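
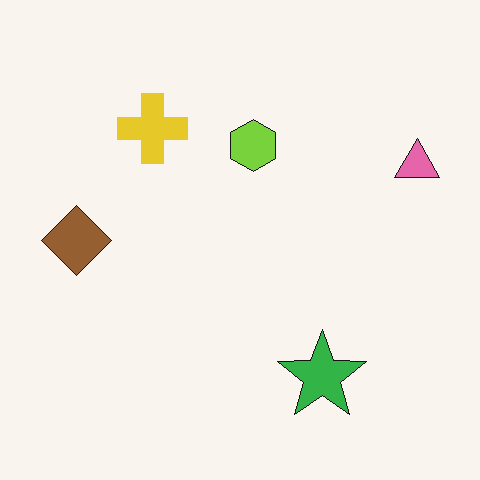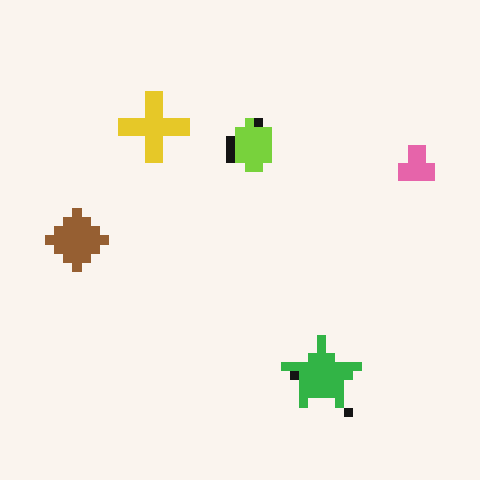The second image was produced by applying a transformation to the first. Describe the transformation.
This is the original image heavily pixelated into large blocks.

Shapes are reduced to large square blocks; fine edges and outlines are lost — a downscale-then-upscale (mosaic) effect.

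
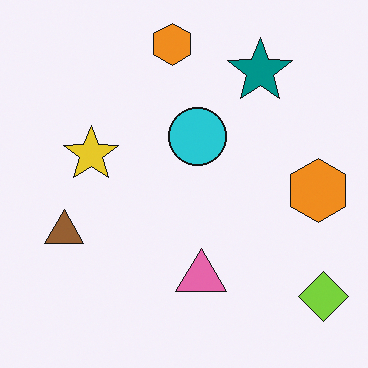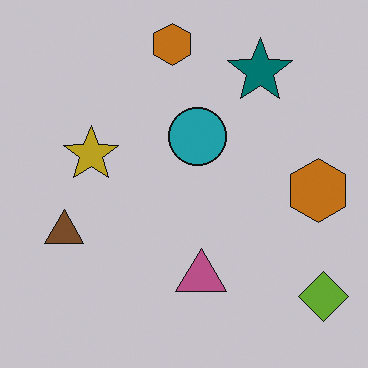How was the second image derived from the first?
The second image is the first slightly darkened.

Every pixel — background and shapes alike — is uniformly darkened.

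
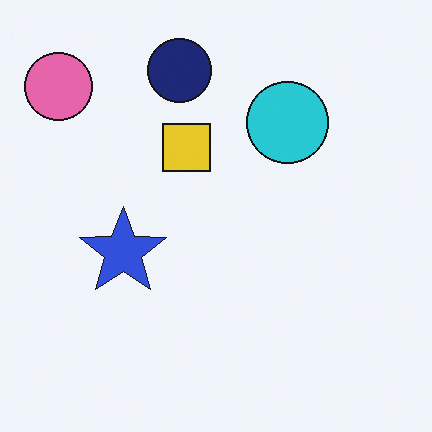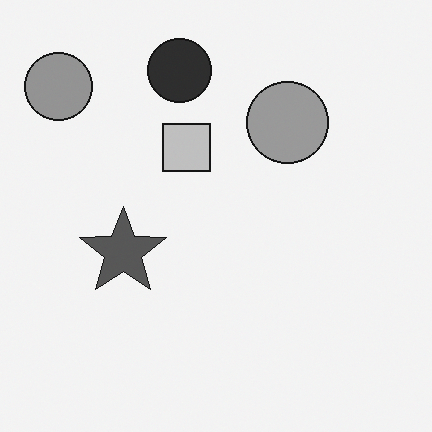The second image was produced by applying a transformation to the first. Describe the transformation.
The second image is the first converted to grayscale.

All color is removed — every shape is now a shade of grey.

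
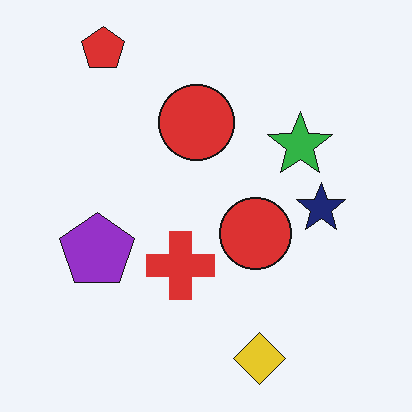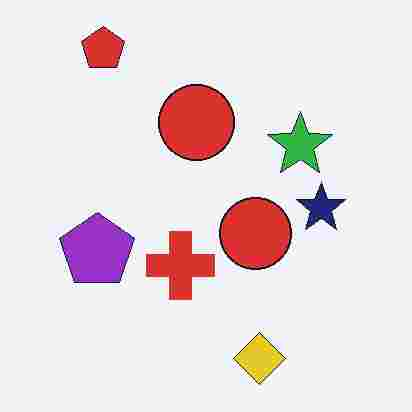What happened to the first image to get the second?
The image was heavily JPEG-compressed with obvious blocking artifacts.

Blocky 8×8 compression artifacts appear around shape edges and the flat background shows ringing — characteristic JPEG degradation.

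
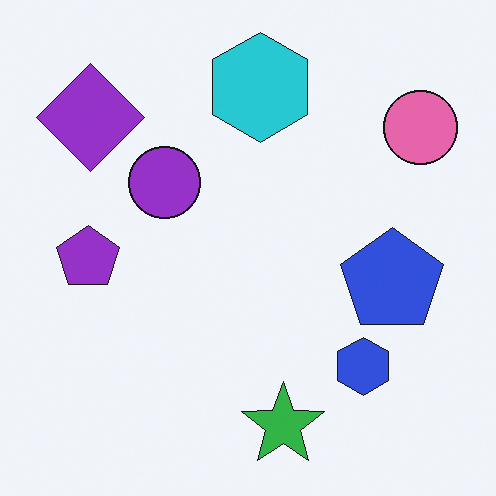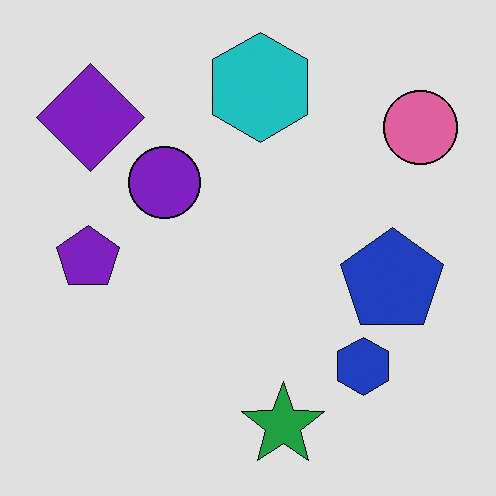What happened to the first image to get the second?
It was moderately posterized.

Each flat color has snapped to a coarser quantized level — most visibly, the near-white background has dropped to a flat grey.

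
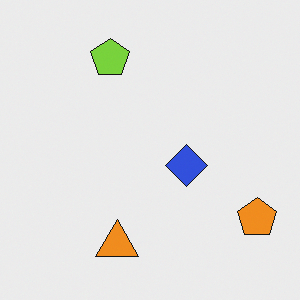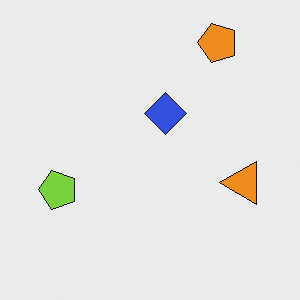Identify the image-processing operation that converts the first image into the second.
The transformation is: rotated 90° counter-clockwise.

The orange pentagon sits in the bottom-right of the first image and the top-right of the second — consistent with a whole-image 90° counter-clockwise rotation.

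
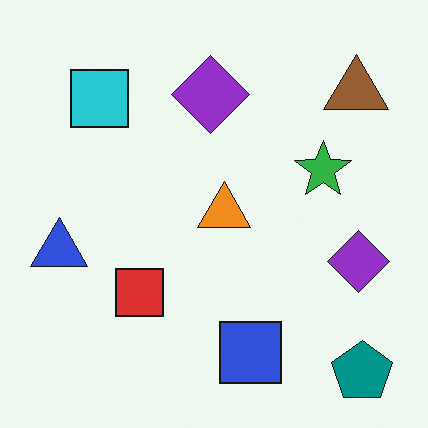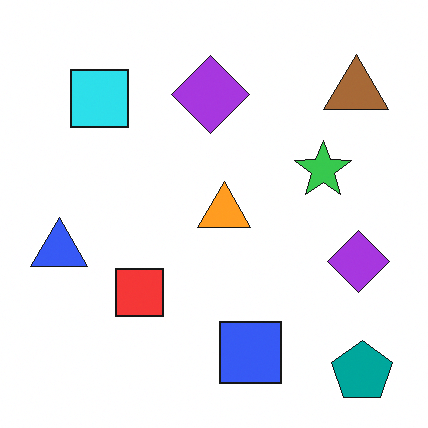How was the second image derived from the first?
Brightened a little.

Every pixel — background and shapes alike — is uniformly brightened.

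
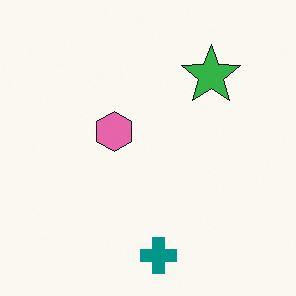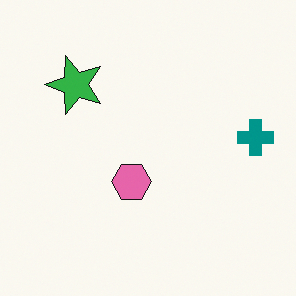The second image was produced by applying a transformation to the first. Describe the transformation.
Rotated 90° counter-clockwise.

The teal cross sits in the bottom of the first image and the right of the second — consistent with a whole-image 90° counter-clockwise rotation.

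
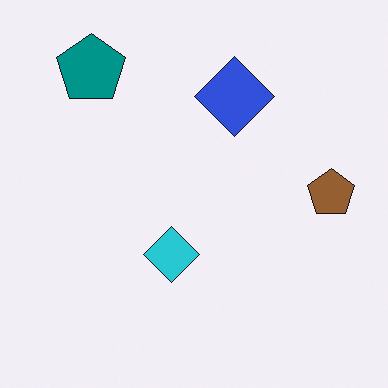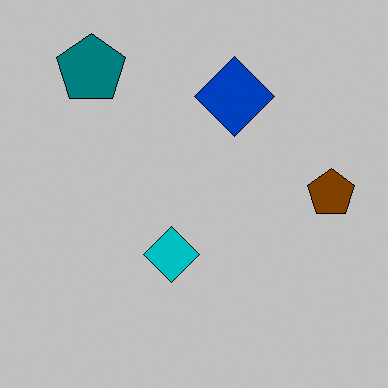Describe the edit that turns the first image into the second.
It was aggressively posterized.

Each flat color has snapped to a coarser quantized level — most visibly, the near-white background has dropped to a flat grey.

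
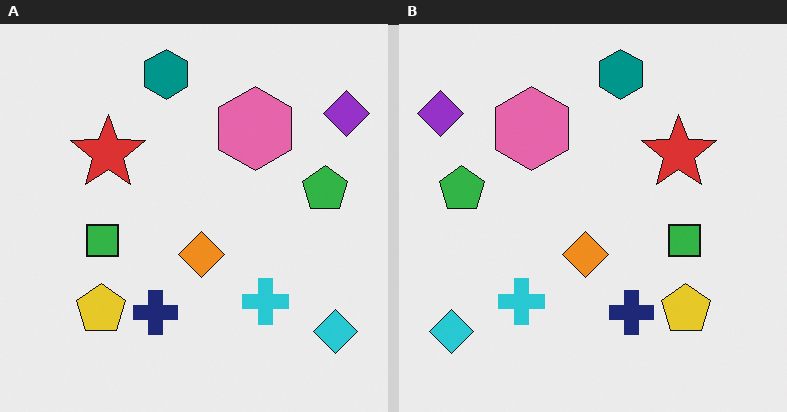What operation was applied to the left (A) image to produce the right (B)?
The right (B) image is the left (A) flipped horizontally (left ↔ right).

The purple diamond is in the top-right of the left (A) image and the top-left of the right (B) — shapes on opposite sides of the vertical midline have swapped in a mirror flip.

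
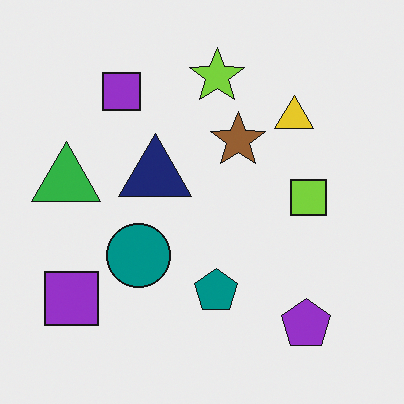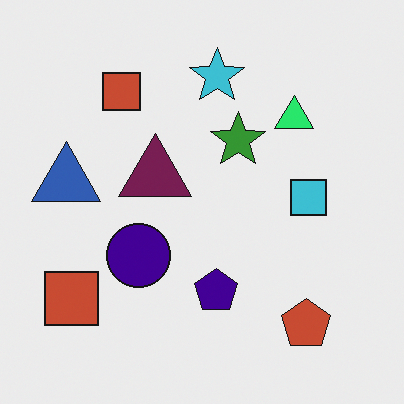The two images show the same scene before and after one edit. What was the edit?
This is the original image hue-shifted through roughly a third of the color wheel.

Every shape's color has rotated by the same amount around the hue wheel — a uniform hue shift.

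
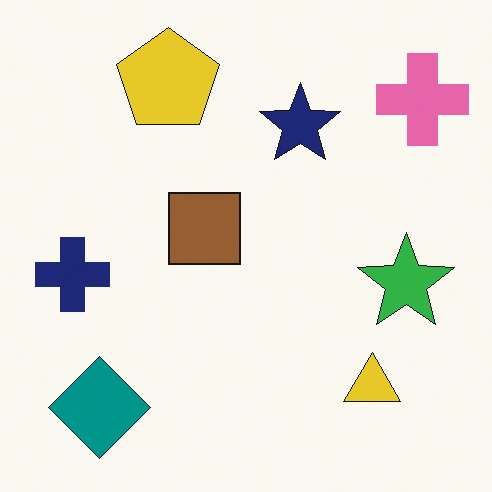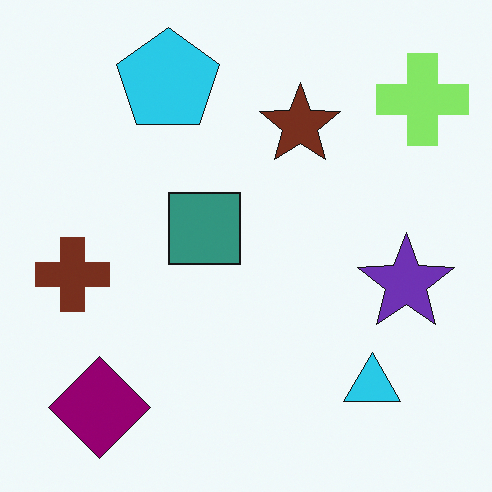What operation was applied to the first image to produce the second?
It was hue-shifted noticeably.

Every shape's color has rotated by the same amount around the hue wheel — a uniform hue shift.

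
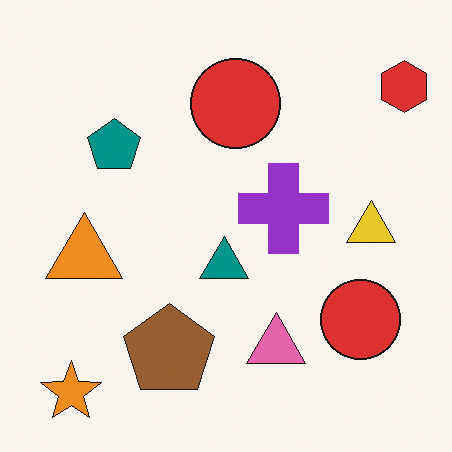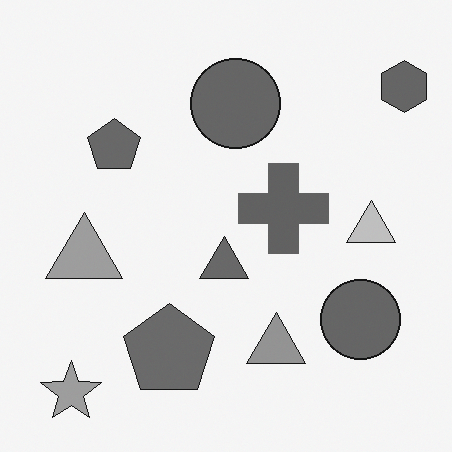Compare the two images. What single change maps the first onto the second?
The second image is the first converted to grayscale.

All color is removed — every shape is now a shade of grey.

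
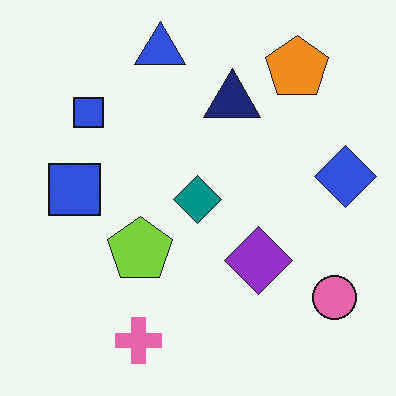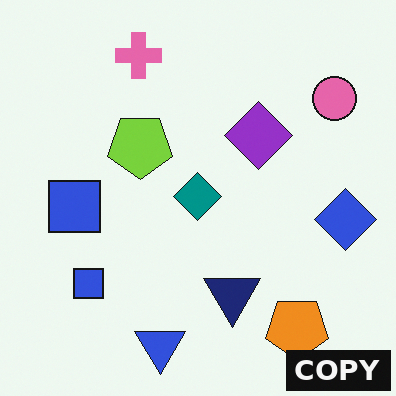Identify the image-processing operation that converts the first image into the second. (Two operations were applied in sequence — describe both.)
The transformation is: flipped vertically (top ↔ bottom), then watermarked with the text "COPY" in the lower-right corner.

The blue triangle is in the top of the first image and the bottom of the second — shapes on opposite sides of the horizontal midline have swapped in a mirror flip. A dark label reading "COPY" appears in the lower-right corner.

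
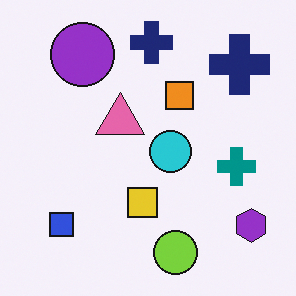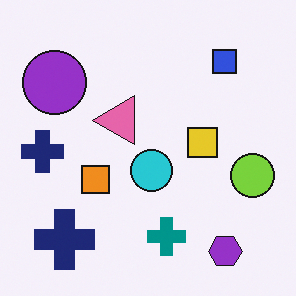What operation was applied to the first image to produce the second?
It was transposed (reflected across the top-left ↔ bottom-right diagonal).

Shapes have swapped their row and column positions — what was in the top-right is now in the bottom-left — a diagonal reflection.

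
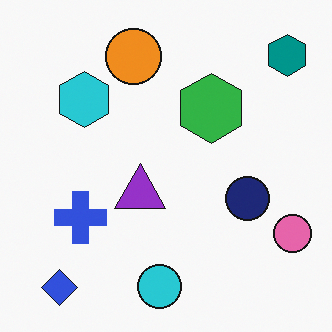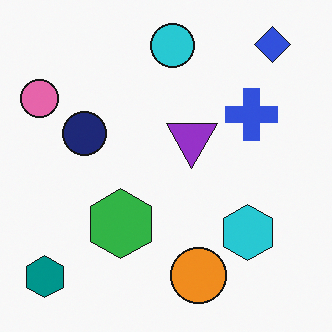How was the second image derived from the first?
The second image is the first rotated 180°.

The teal hexagon sits in the top-right of the first image and the bottom-left of the second — consistent with a whole-image 180° rotation.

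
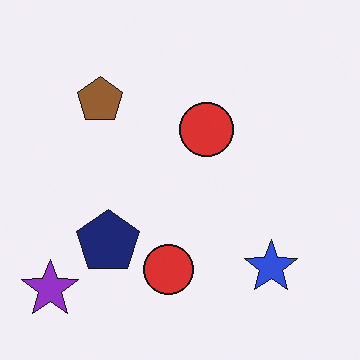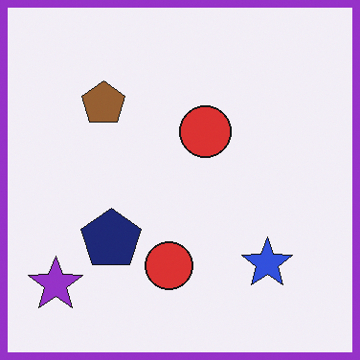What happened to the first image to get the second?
The second image is the first framed with a purple border.

A solid purple frame runs around the edge of the second image, with the content slightly shrunk inside it.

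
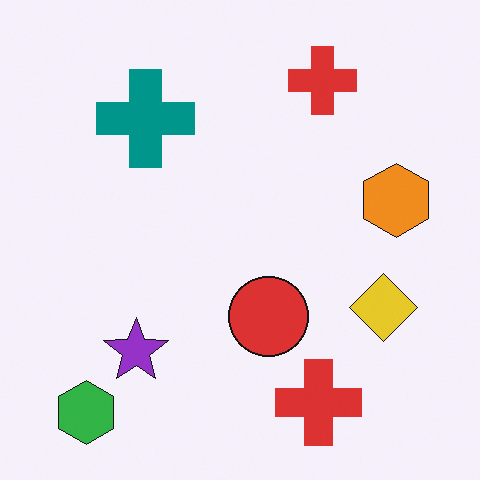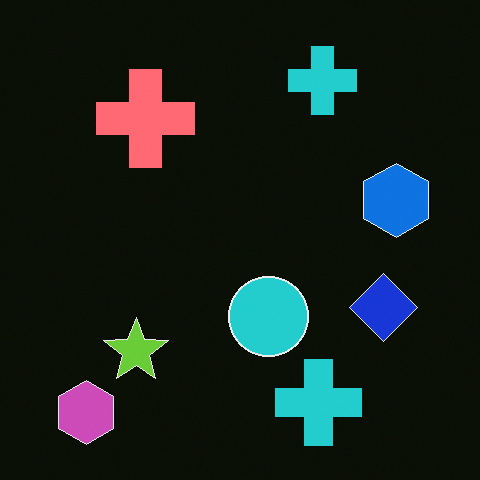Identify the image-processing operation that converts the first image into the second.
This is the original image color-inverted (negative).

The light background has become dark and every shape's color is its complement — a photographic negative.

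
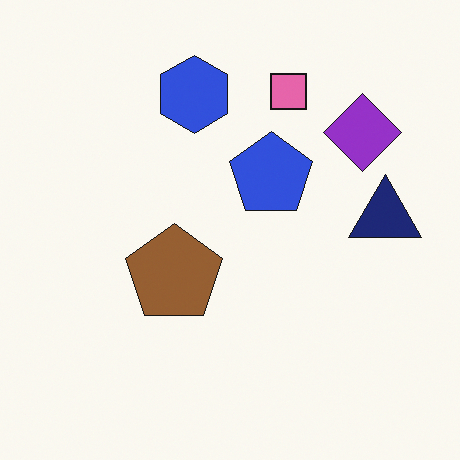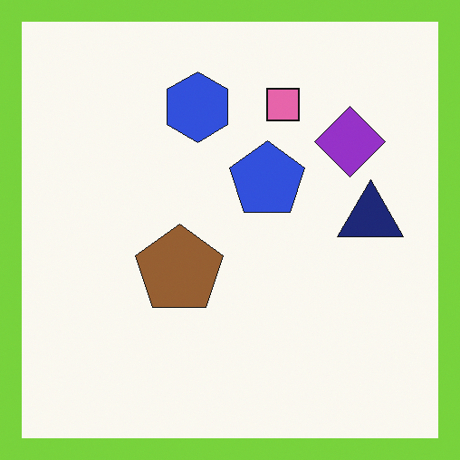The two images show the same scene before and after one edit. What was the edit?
This is the original image framed with a lime border.

A solid lime frame runs around the edge of the second image, with the content slightly shrunk inside it.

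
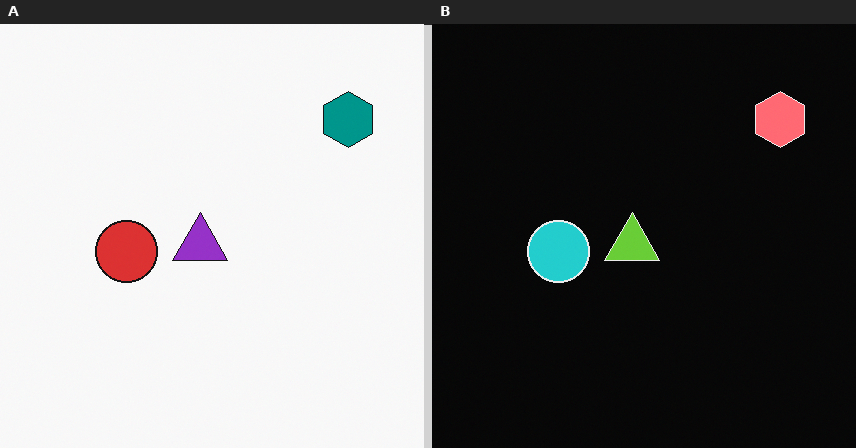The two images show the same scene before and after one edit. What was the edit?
This is the original image color-inverted (negative).

The light background has become dark and every shape's color is its complement — a photographic negative.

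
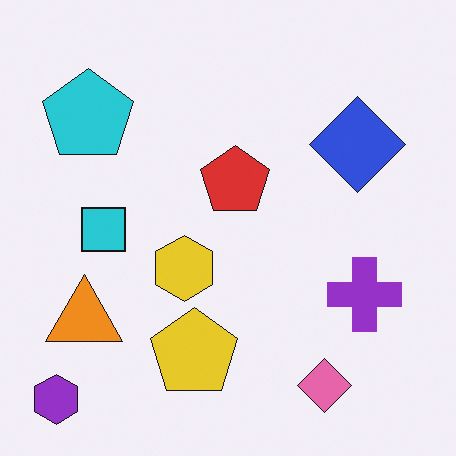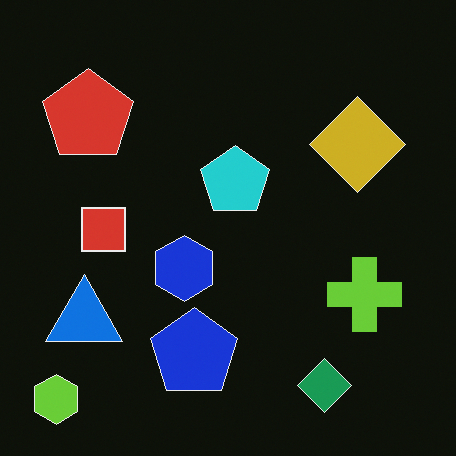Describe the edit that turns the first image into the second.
The transformation is: color-inverted (negative).

The light background has become dark and every shape's color is its complement — a photographic negative.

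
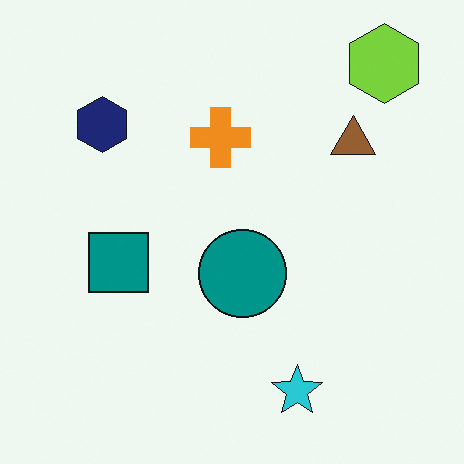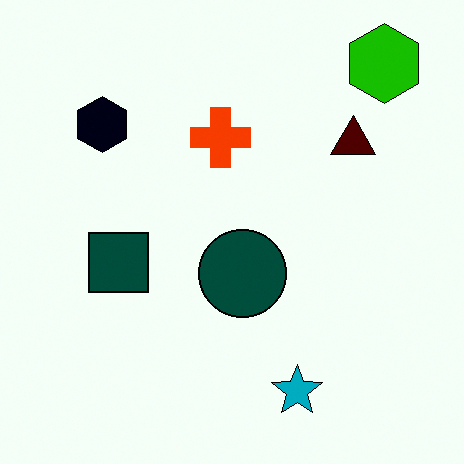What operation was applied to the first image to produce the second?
The image was boosted in contrast.

Tones are pushed away from mid-grey across the whole image — a global contrast change.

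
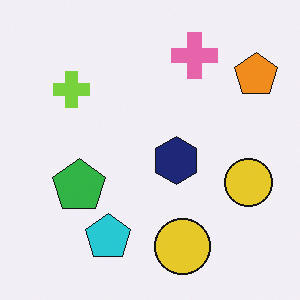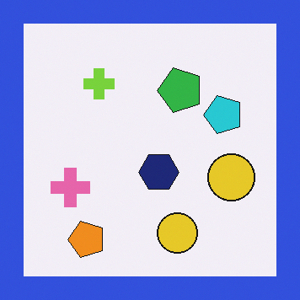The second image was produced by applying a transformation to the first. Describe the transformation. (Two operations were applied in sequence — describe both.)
Transposed (reflected across the top-left ↔ bottom-right diagonal), then framed with a blue border.

Shapes have swapped their row and column positions — what was in the top-right is now in the bottom-left — a diagonal reflection. A solid blue frame runs around the edge of the second image, with the content slightly shrunk inside it.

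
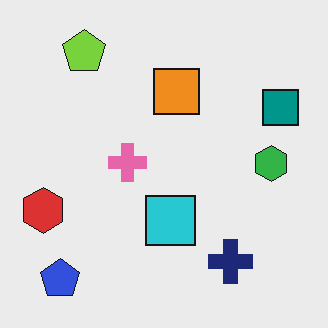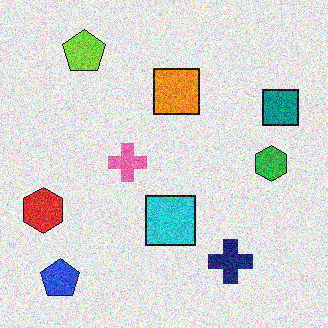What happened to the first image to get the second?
It was degraded with strong gaussian noise.

Random speckle covers the whole image, including the flat background.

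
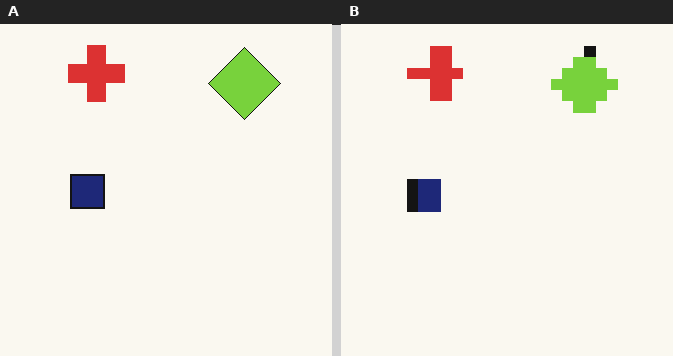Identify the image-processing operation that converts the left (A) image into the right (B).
Coarsely pixelated.

Shapes are reduced to large square blocks; fine edges and outlines are lost — a downscale-then-upscale (mosaic) effect.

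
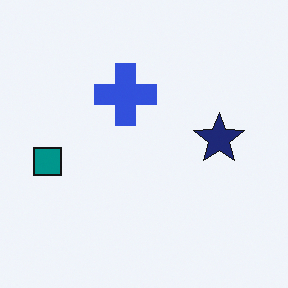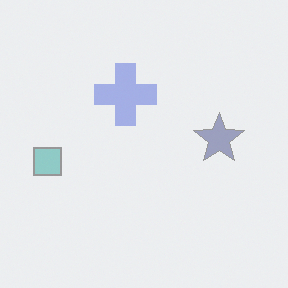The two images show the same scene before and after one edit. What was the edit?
The image was given much lower contrast.

Tones are pushed toward mid-grey across the whole image — a global contrast change.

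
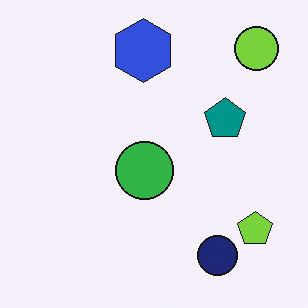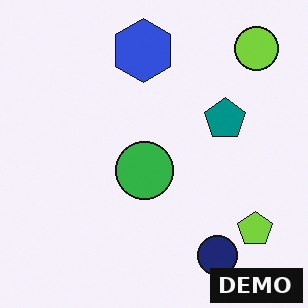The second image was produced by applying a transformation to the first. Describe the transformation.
It was watermarked with the text "DEMO" in the lower-right corner.

A dark label reading "DEMO" appears in the lower-right corner.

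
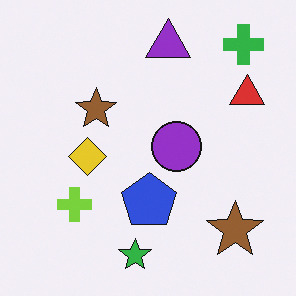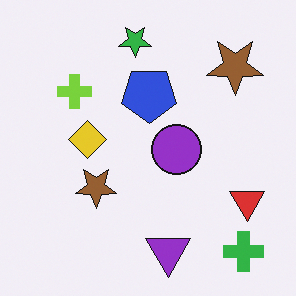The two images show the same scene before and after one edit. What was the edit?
This is the original image flipped vertically (top ↔ bottom).

The green star is in the bottom of the first image and the top of the second — shapes on opposite sides of the horizontal midline have swapped in a mirror flip.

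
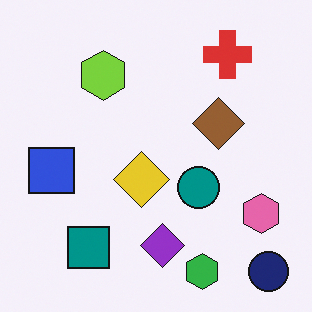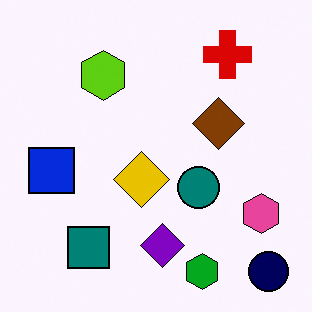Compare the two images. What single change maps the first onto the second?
Given slightly increased contrast.

Tones are pushed away from mid-grey across the whole image — a global contrast change.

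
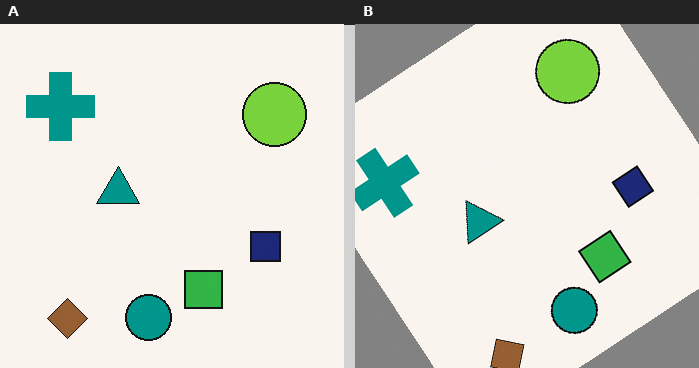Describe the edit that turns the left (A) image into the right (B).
Rotated counter-clockwise by a large amount — several tens of degrees.

Every shape is tilted by the same angle and the image corners show triangular fill wedges — a whole-image rotation by a non-right angle.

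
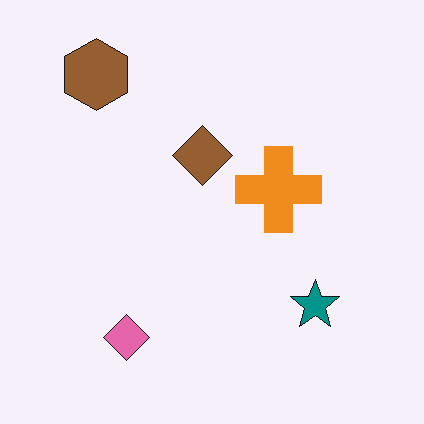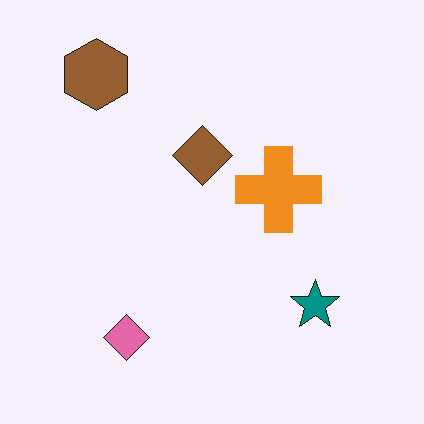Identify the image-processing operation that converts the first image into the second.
The transformation is: JPEG-compressed with visible artifacts.

Blocky 8×8 compression artifacts appear around shape edges and the flat background shows ringing — characteristic JPEG degradation.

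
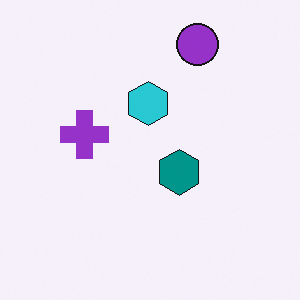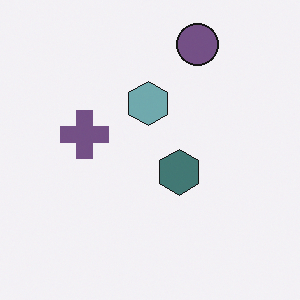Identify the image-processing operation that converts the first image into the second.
The second image is the first made much more muted (saturation change).

All colors are more muted and greyish — a global saturation change.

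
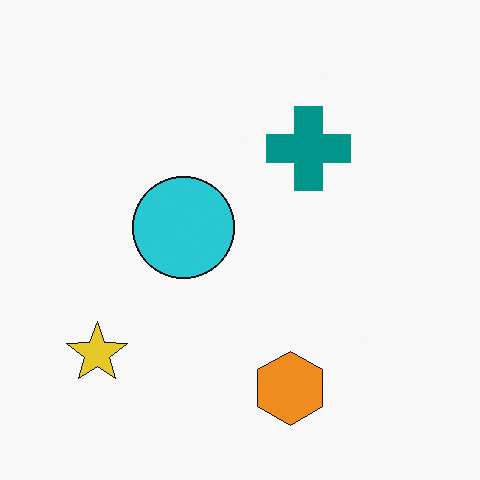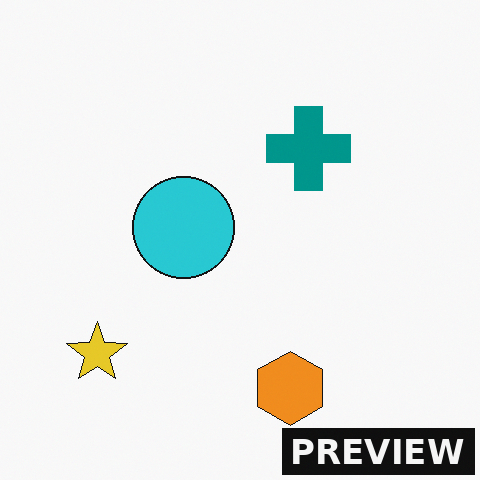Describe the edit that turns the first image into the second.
Watermarked with the text "PREVIEW" in the lower-right corner.

A dark label reading "PREVIEW" appears in the lower-right corner.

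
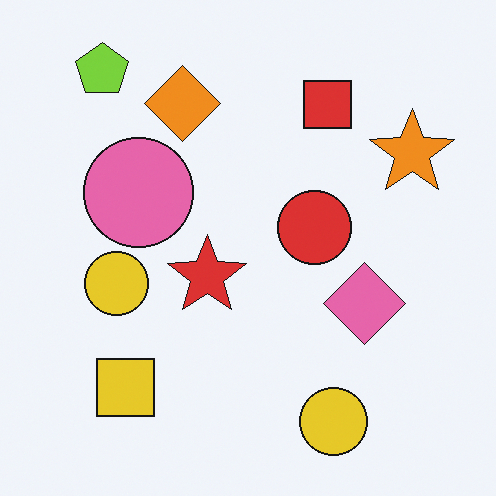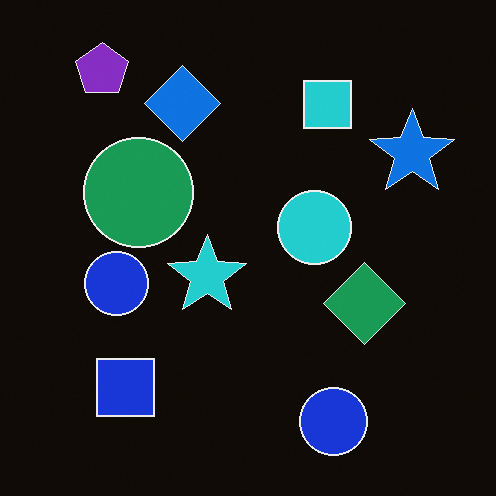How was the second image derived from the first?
It was color-inverted (negative).

The light background has become dark and every shape's color is its complement — a photographic negative.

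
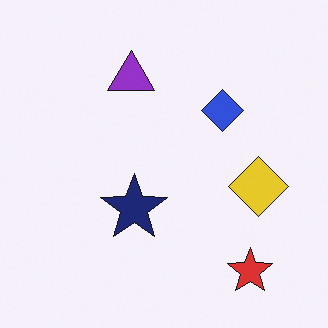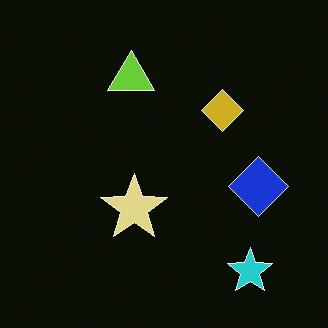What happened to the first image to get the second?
Color-inverted (negative).

The light background has become dark and every shape's color is its complement — a photographic negative.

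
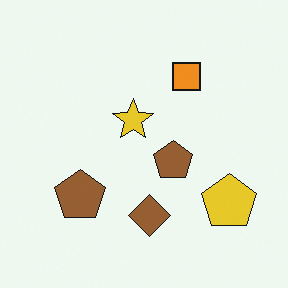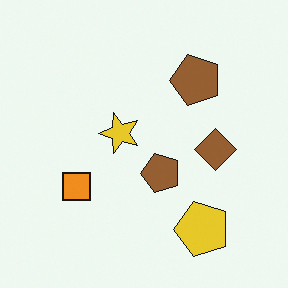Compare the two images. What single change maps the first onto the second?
The transformation is: transposed (reflected across the top-left ↔ bottom-right diagonal).

Shapes have swapped their row and column positions — what was in the top-right is now in the bottom-left — a diagonal reflection.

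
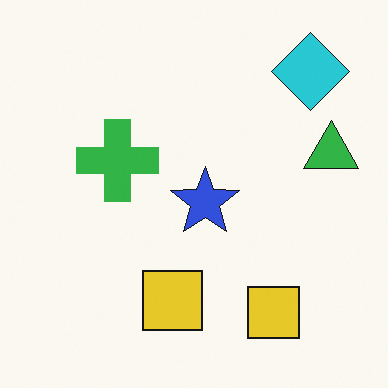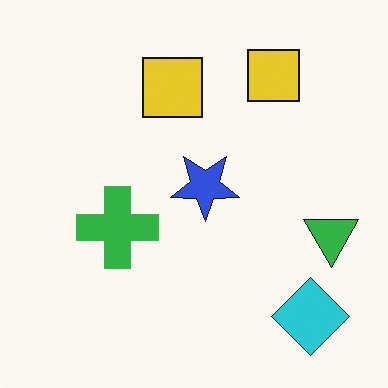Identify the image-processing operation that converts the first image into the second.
It was flipped vertically (top ↔ bottom).

The cyan diamond is in the top-right of the first image and the bottom-right of the second — shapes on opposite sides of the horizontal midline have swapped in a mirror flip.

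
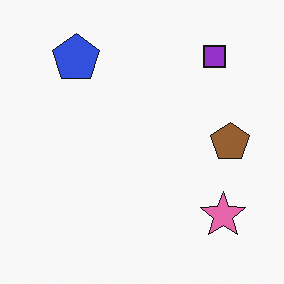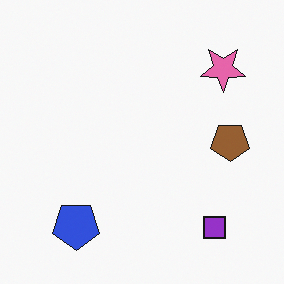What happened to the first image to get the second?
Flipped vertically (top ↔ bottom).

The purple square is in the top-right of the first image and the bottom-right of the second — shapes on opposite sides of the horizontal midline have swapped in a mirror flip.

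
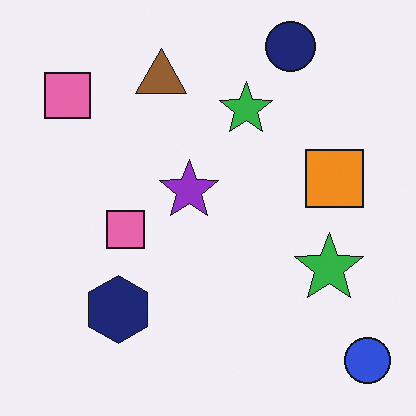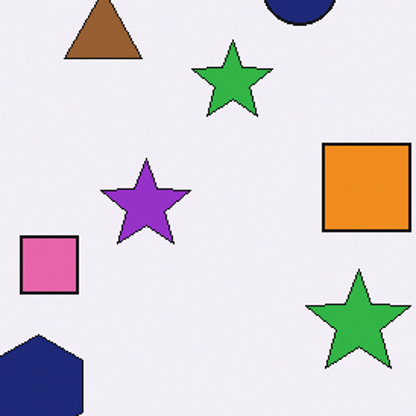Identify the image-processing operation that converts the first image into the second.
The transformation is: cropped slightly and scaled back up.

The visible shapes are larger and the field of view is narrower; shapes near the original edges may be partly or wholly outside the frame — a crop-and-rescale.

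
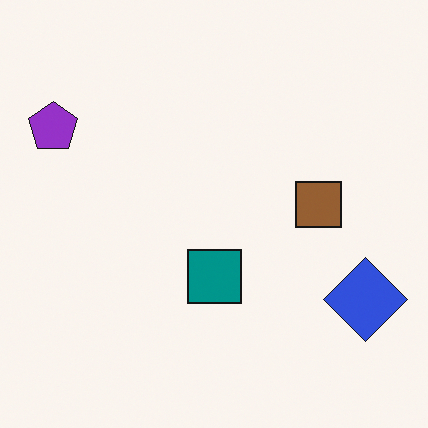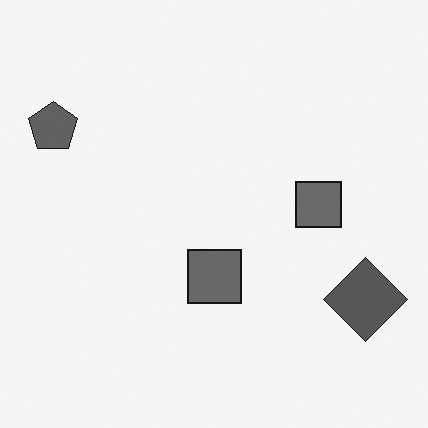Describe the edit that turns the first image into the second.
This is the original image converted to grayscale.

All color is removed — every shape is now a shade of grey.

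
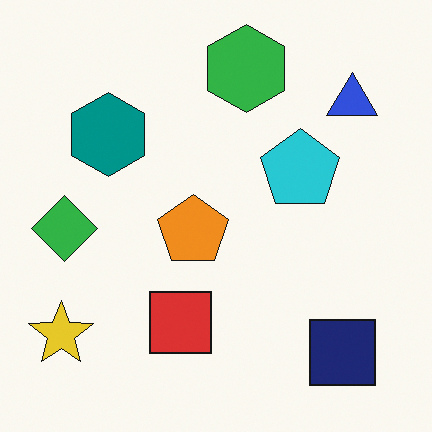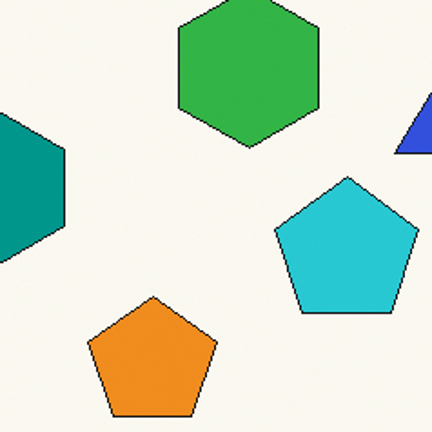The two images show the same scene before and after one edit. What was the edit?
The transformation is: cropped to a noticeably smaller region and rescaled.

The visible shapes are larger and the field of view is narrower; shapes near the original edges may be partly or wholly outside the frame — a crop-and-rescale.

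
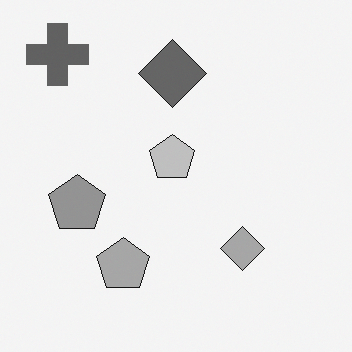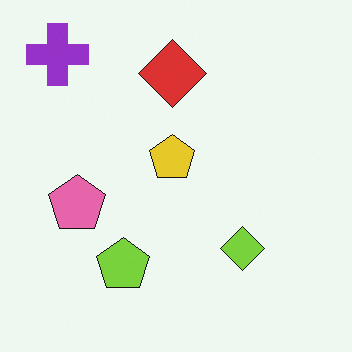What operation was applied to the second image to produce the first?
The transformation is: converted to grayscale.

All color is removed — every shape is now a shade of grey.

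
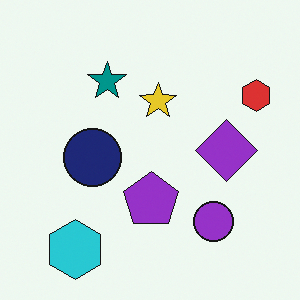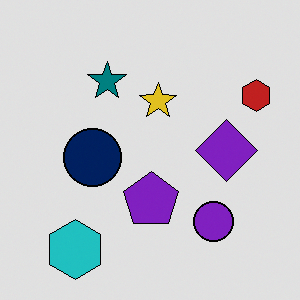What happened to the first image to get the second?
The second image is the first moderately posterized.

Each flat color has snapped to a coarser quantized level — most visibly, the near-white background has dropped to a flat grey.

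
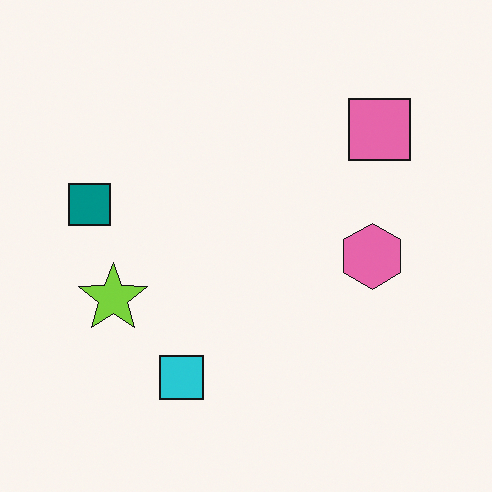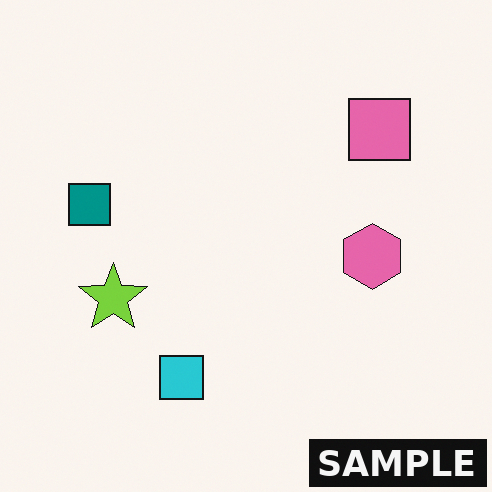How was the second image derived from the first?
The second image is the first watermarked with the text "SAMPLE" in the lower-right corner.

A dark label reading "SAMPLE" appears in the lower-right corner.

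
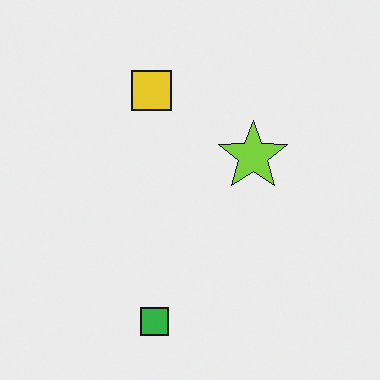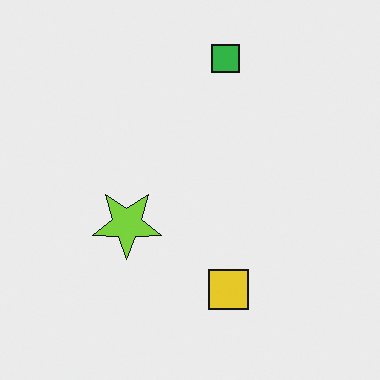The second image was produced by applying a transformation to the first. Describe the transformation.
The transformation is: rotated 180°.

The green square sits in the bottom of the first image and the top of the second — consistent with a whole-image 180° rotation.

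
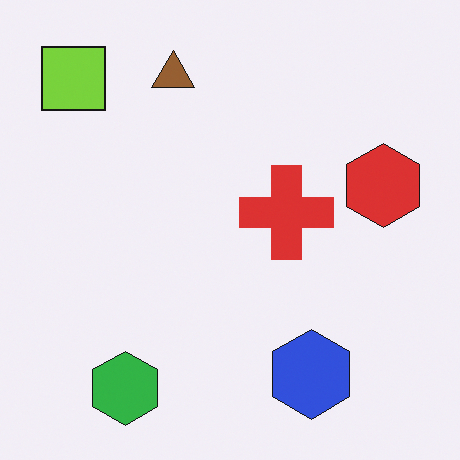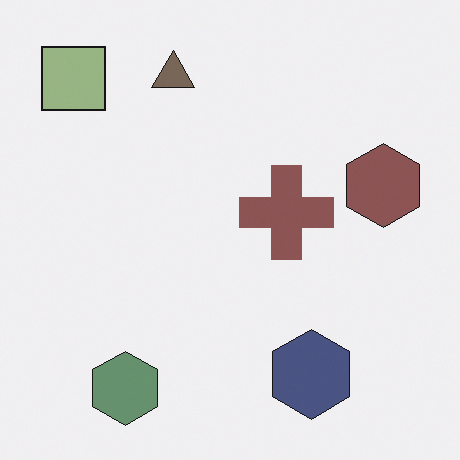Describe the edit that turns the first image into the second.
The transformation is: heavily desaturated.

All colors are more muted and greyish — a global saturation change.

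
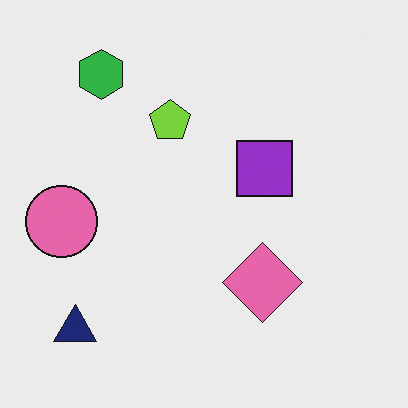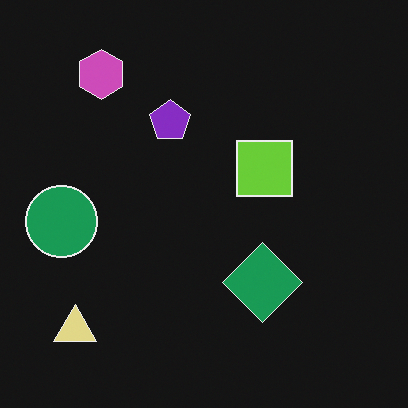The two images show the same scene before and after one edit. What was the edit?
This is the original image color-inverted (negative).

The light background has become dark and every shape's color is its complement — a photographic negative.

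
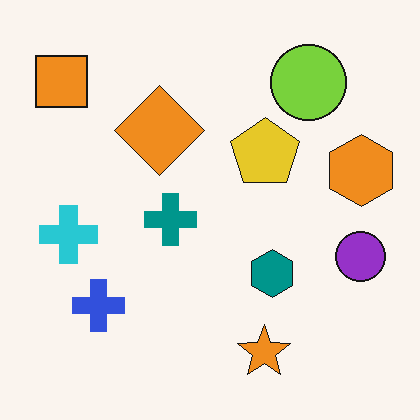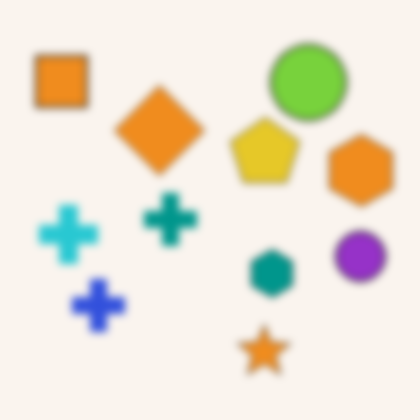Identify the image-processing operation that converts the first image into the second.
The transformation is: noticeably gaussian-blurred.

Shape edges and outlines are uniformly softened across the whole image.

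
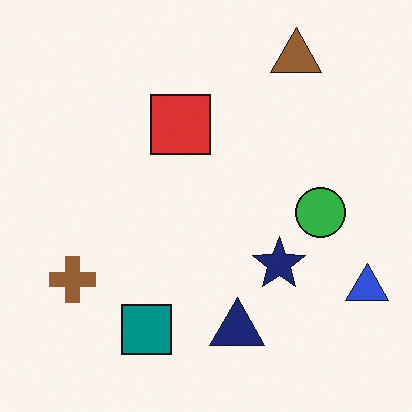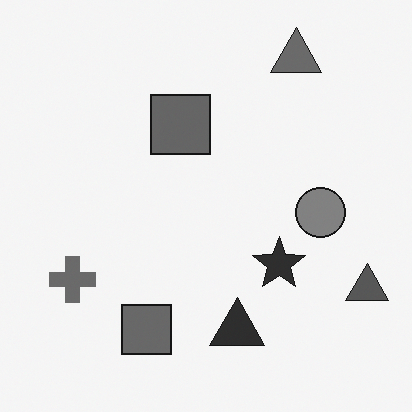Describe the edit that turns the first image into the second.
This is the original image converted to grayscale.

All color is removed — every shape is now a shade of grey.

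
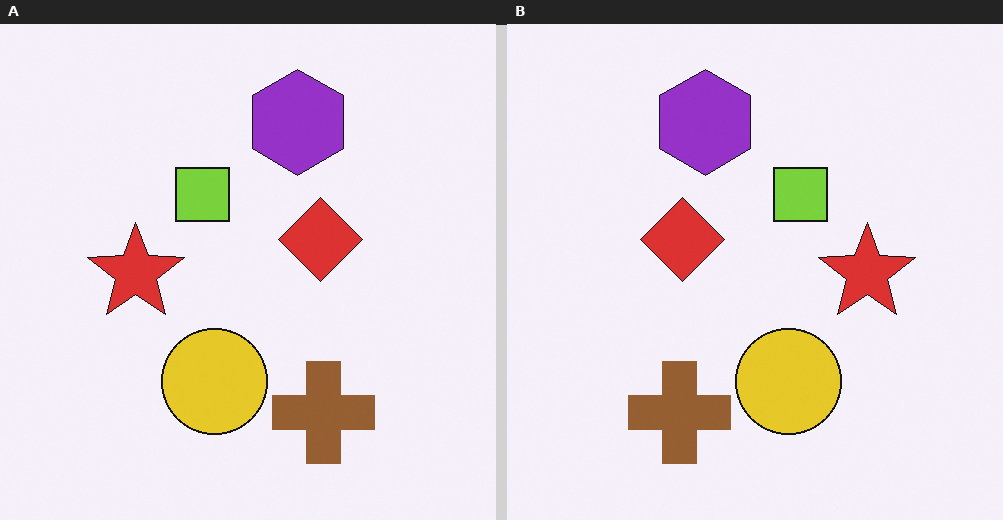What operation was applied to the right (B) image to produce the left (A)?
Flipped horizontally (left ↔ right).

The red star is in the right of the right (B) image and the left of the left (A) — shapes on opposite sides of the vertical midline have swapped in a mirror flip.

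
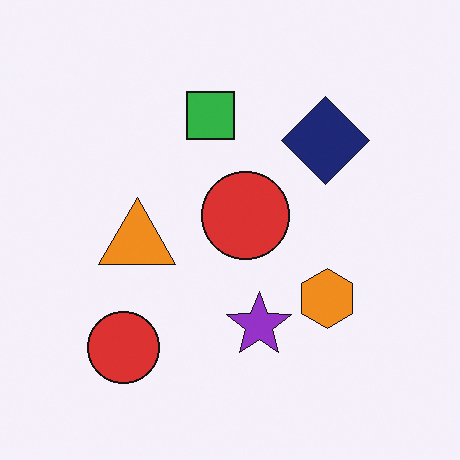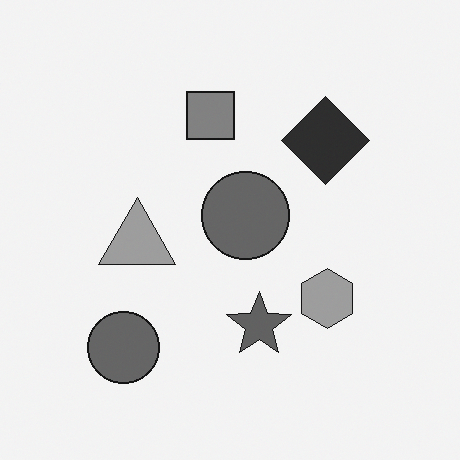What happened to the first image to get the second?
It was converted to grayscale.

All color is removed — every shape is now a shade of grey.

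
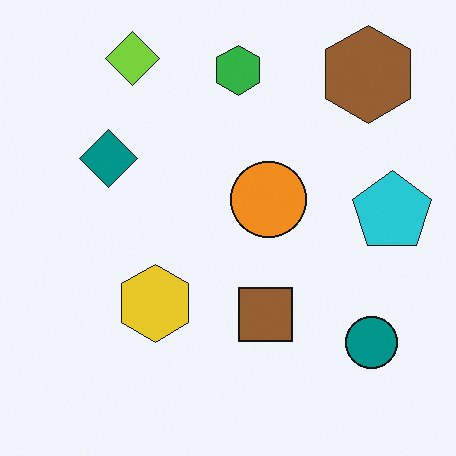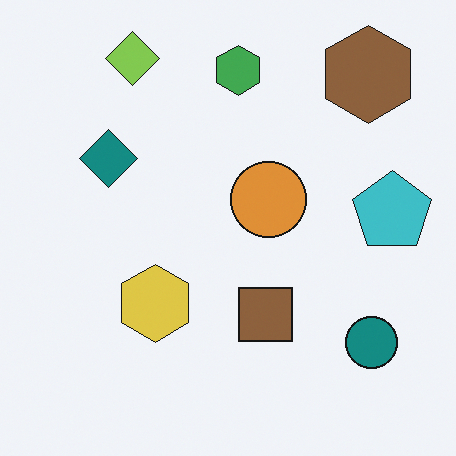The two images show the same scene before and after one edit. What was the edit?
It was slightly desaturated.

All colors are more muted and greyish — a global saturation change.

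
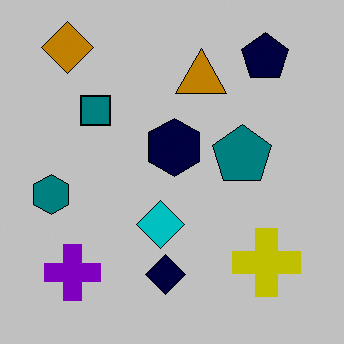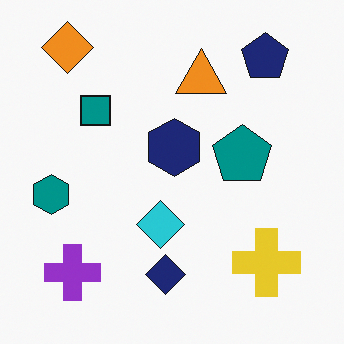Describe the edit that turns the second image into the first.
The transformation is: heavily posterized to just a handful of flat colors.

Each flat color has snapped to a coarser quantized level — most visibly, the near-white background has dropped to a flat grey.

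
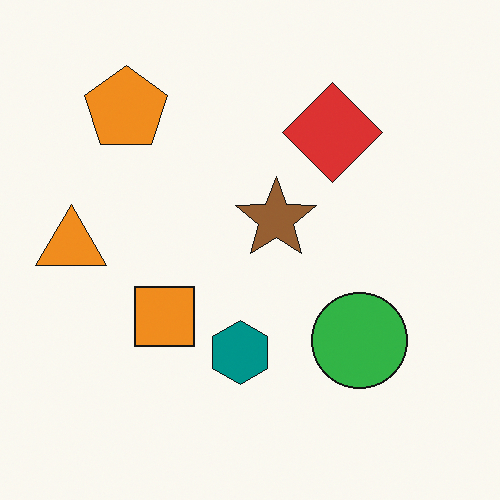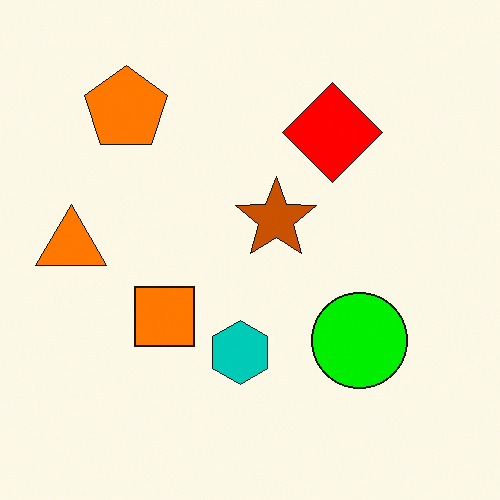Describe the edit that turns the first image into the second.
Made much more vivid (saturation change).

All colors are more vivid — a global saturation change.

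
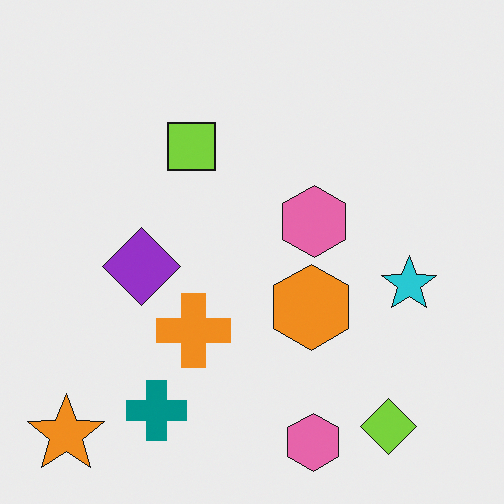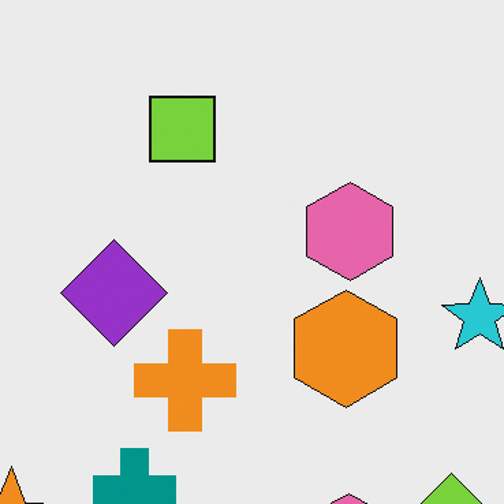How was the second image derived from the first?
This is the original image cropped slightly and scaled back up.

The visible shapes are larger and the field of view is narrower; shapes near the original edges may be partly or wholly outside the frame — a crop-and-rescale.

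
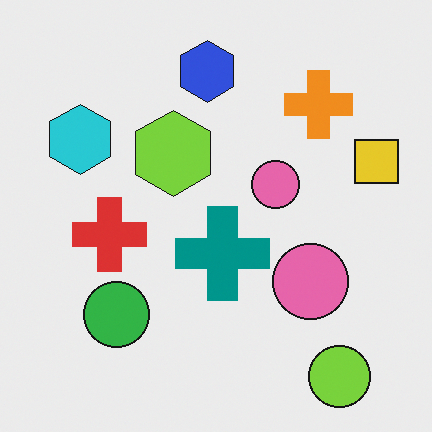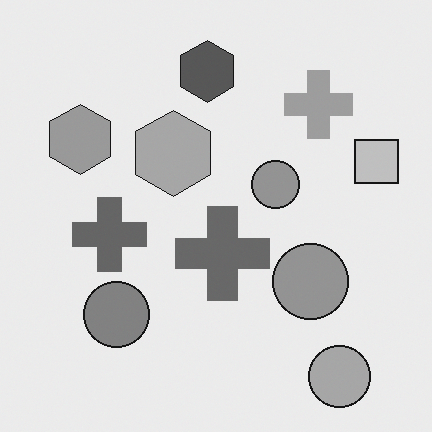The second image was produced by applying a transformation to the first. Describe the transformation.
The transformation is: converted to grayscale.

All color is removed — every shape is now a shade of grey.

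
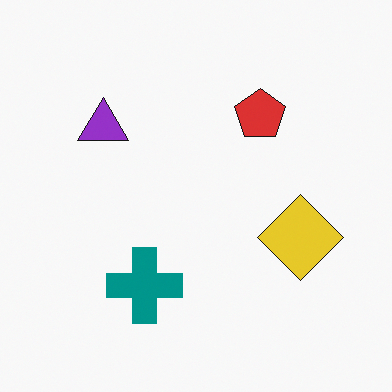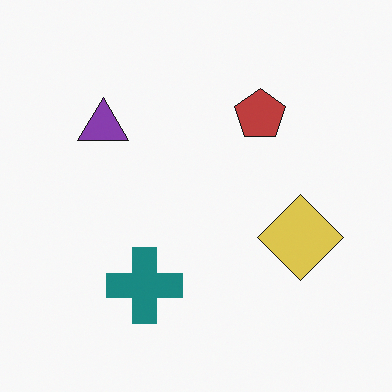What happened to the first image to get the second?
The image was slightly desaturated.

All colors are more muted and greyish — a global saturation change.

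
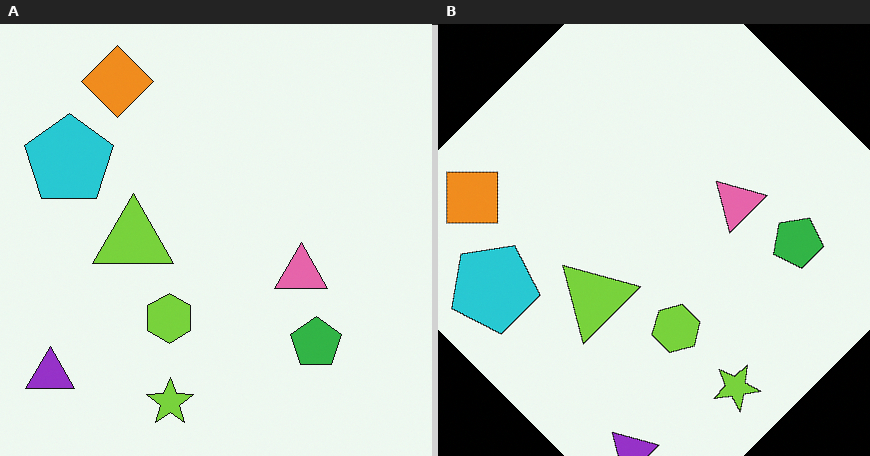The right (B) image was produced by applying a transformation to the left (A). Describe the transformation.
This is the original image rotated counter-clockwise by a large amount — several tens of degrees.

Every shape is tilted by the same angle and the image corners show triangular fill wedges — a whole-image rotation by a non-right angle.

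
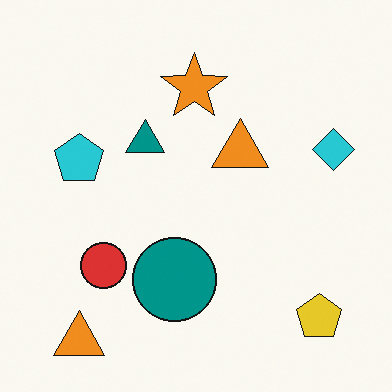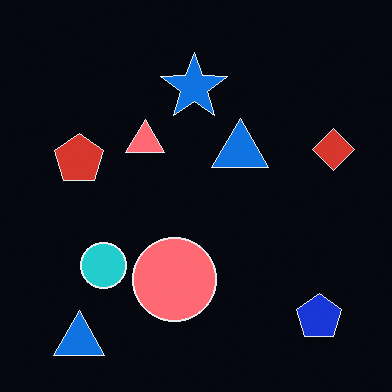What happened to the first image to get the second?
Color-inverted (negative).

The light background has become dark and every shape's color is its complement — a photographic negative.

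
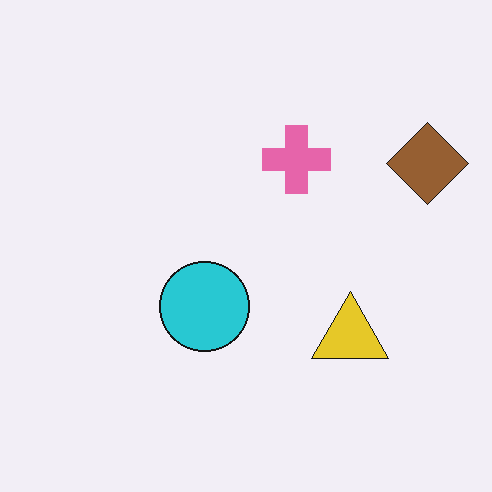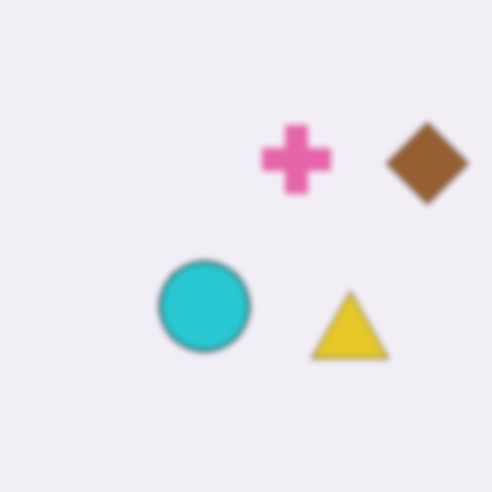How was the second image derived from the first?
This is the original image noticeably gaussian-blurred.

Shape edges and outlines are uniformly softened across the whole image.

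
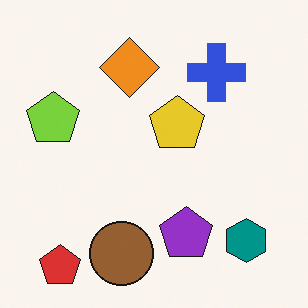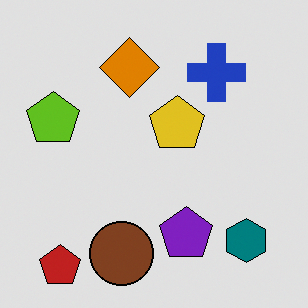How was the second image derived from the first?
Moderately posterized.

Each flat color has snapped to a coarser quantized level — most visibly, the near-white background has dropped to a flat grey.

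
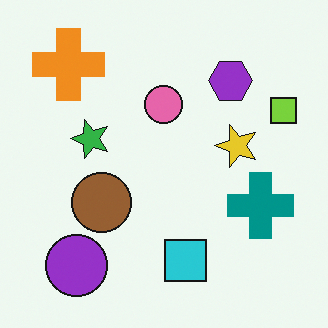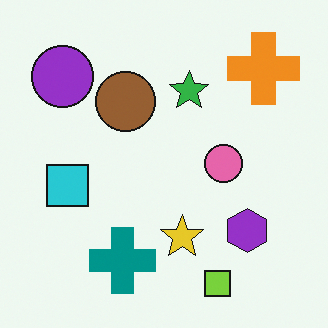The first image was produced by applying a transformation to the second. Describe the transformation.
This is the original image rotated 90° counter-clockwise.

The orange cross sits in the top-right of the second image and the top-left of the first — consistent with a whole-image 90° counter-clockwise rotation.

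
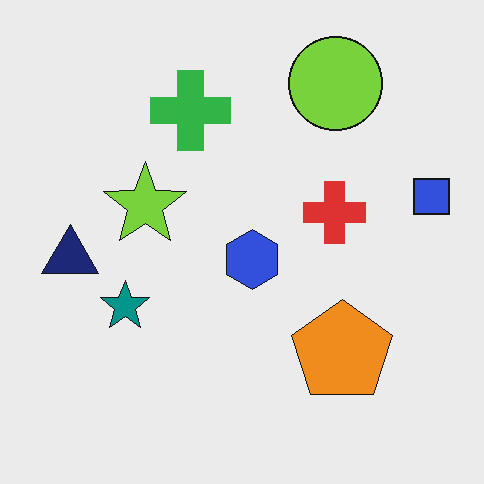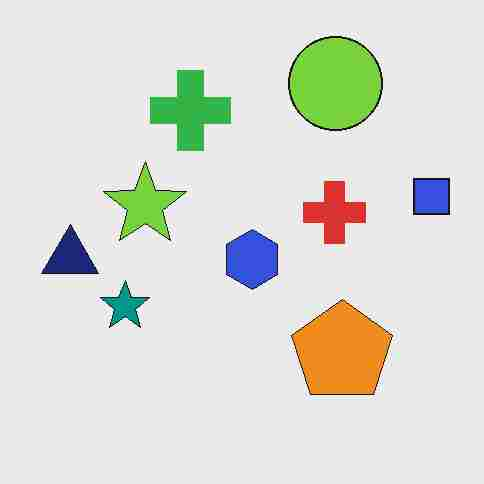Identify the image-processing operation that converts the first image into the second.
The image was degraded with heavy JPEG compression.

Blocky 8×8 compression artifacts appear around shape edges and the flat background shows ringing — characteristic JPEG degradation.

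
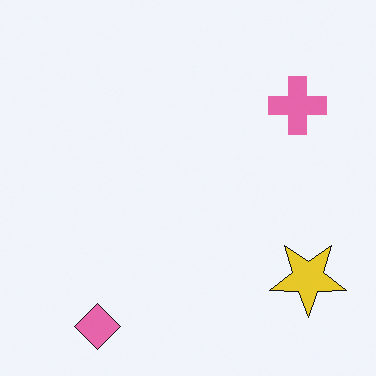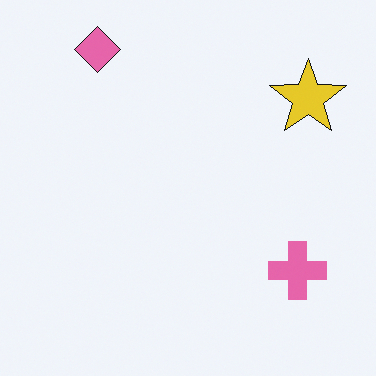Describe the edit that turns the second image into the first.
It was flipped vertically (top ↔ bottom).

The pink diamond is in the top-left of the second image and the bottom-left of the first — shapes on opposite sides of the horizontal midline have swapped in a mirror flip.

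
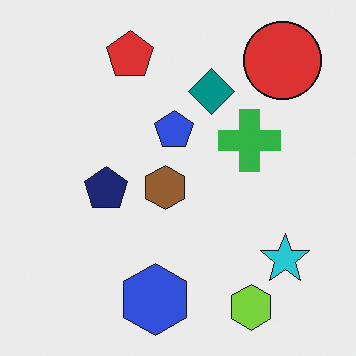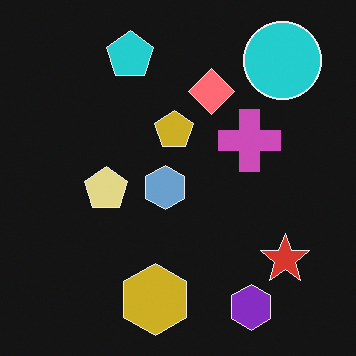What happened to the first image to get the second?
The transformation is: color-inverted (negative).

The light background has become dark and every shape's color is its complement — a photographic negative.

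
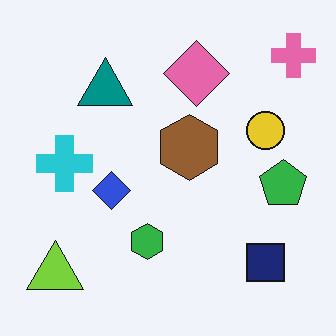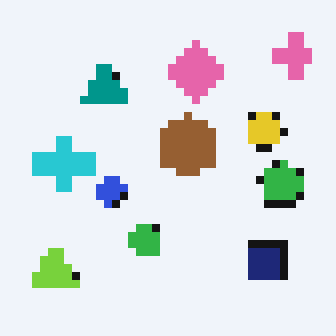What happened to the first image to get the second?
It was moderately pixelated.

Shapes are reduced to large square blocks; fine edges and outlines are lost — a downscale-then-upscale (mosaic) effect.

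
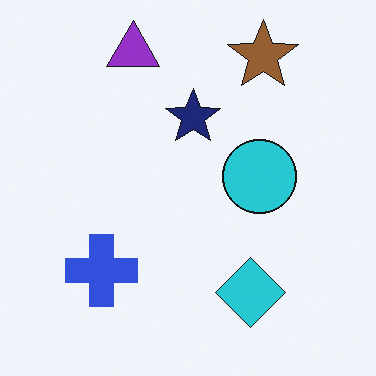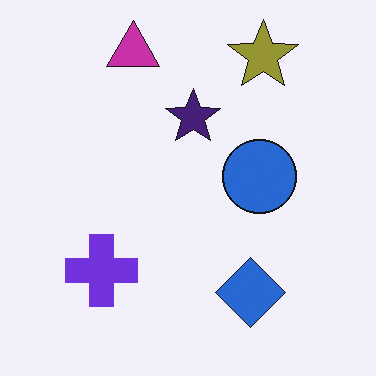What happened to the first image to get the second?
Hue-shifted slightly.

Every shape's color has rotated by the same amount around the hue wheel — a uniform hue shift.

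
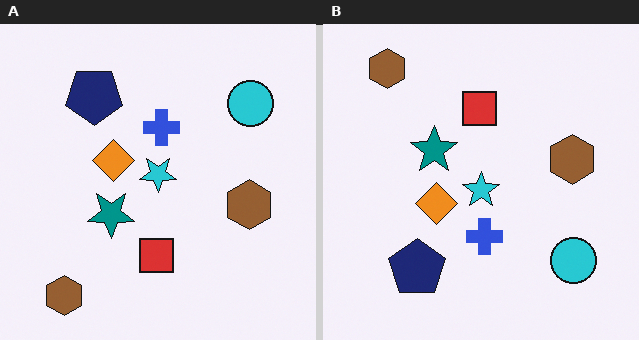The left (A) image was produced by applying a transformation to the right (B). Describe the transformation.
This is the original image flipped vertically (top ↔ bottom).

The navy pentagon is in the bottom-left of the right (B) image and the top-left of the left (A) — shapes on opposite sides of the horizontal midline have swapped in a mirror flip.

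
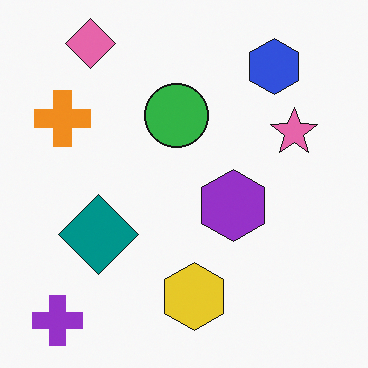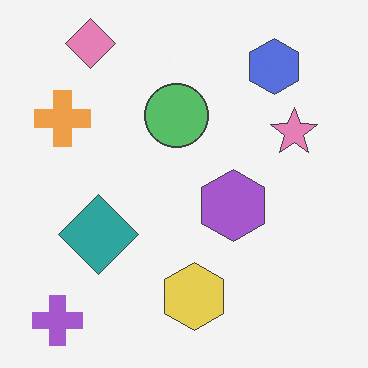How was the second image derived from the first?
The second image is the first given slightly reduced contrast.

Tones are pushed toward mid-grey across the whole image — a global contrast change.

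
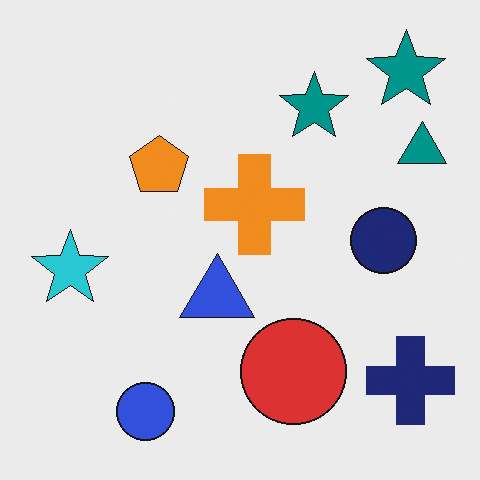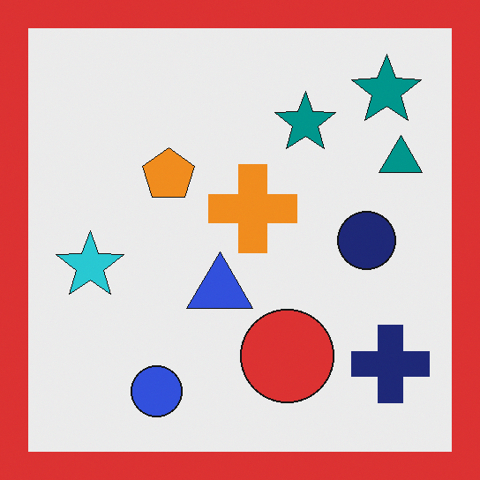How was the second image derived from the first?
It was framed with a red border.

A solid red frame runs around the edge of the second image, with the content slightly shrunk inside it.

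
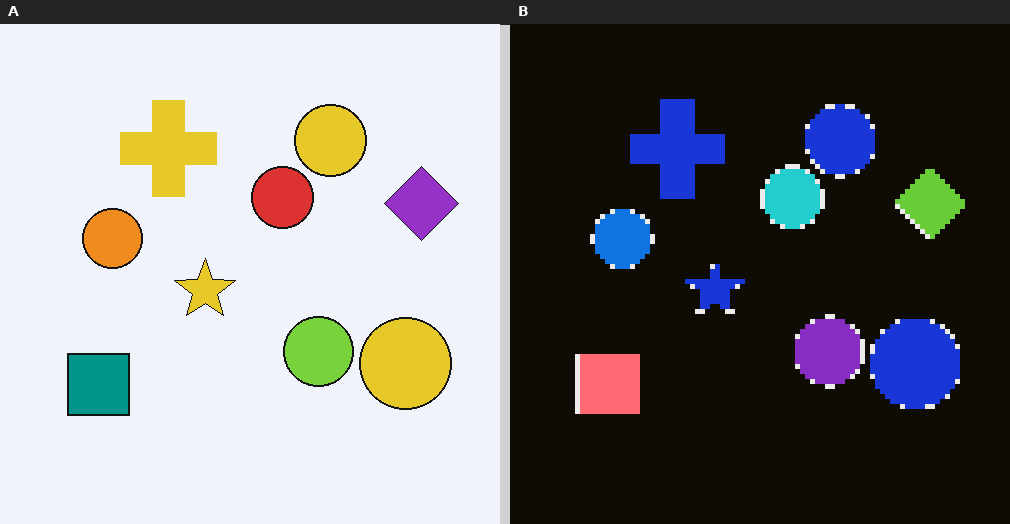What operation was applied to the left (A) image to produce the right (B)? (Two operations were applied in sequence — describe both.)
Color-inverted (negative), then mildly pixelated.

The light background has become dark and every shape's color is its complement — a photographic negative. Shapes are reduced to large square blocks; fine edges and outlines are lost — a downscale-then-upscale (mosaic) effect.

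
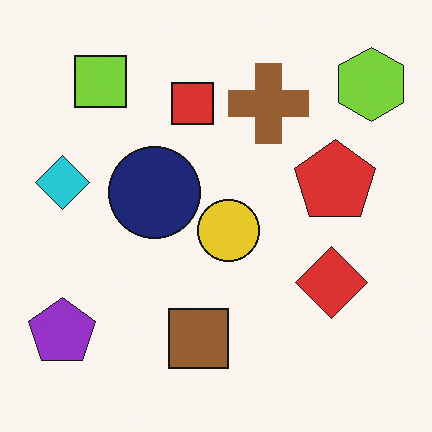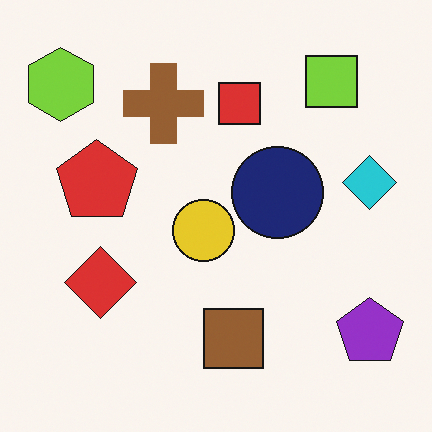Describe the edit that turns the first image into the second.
It was flipped horizontally (left ↔ right).

The lime hexagon is in the top-right of the first image and the top-left of the second — shapes on opposite sides of the vertical midline have swapped in a mirror flip.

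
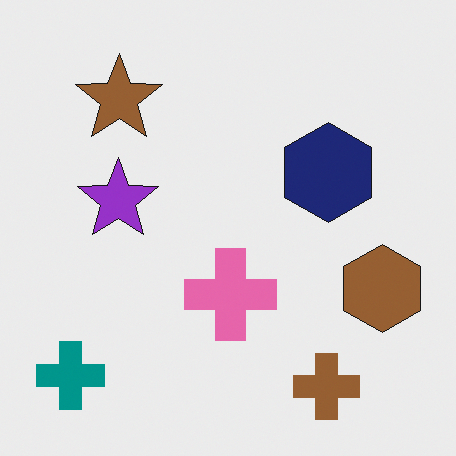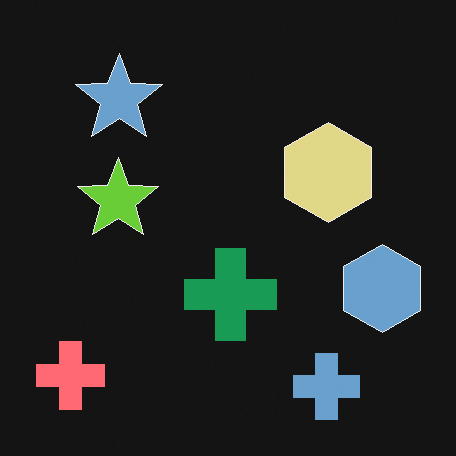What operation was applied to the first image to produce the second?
The second image is the first color-inverted (negative).

The light background has become dark and every shape's color is its complement — a photographic negative.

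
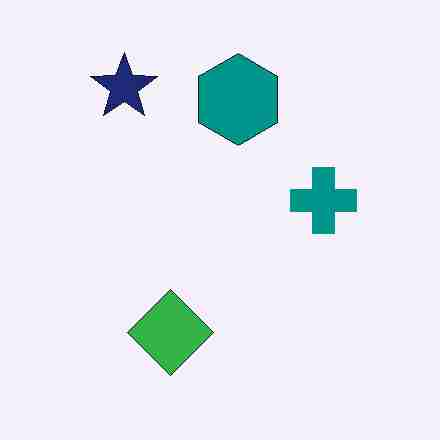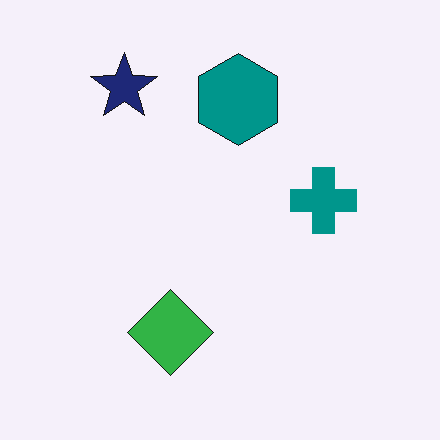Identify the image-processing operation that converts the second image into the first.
This is the original image heavily JPEG-compressed with obvious blocking artifacts.

Blocky 8×8 compression artifacts appear around shape edges and the flat background shows ringing — characteristic JPEG degradation.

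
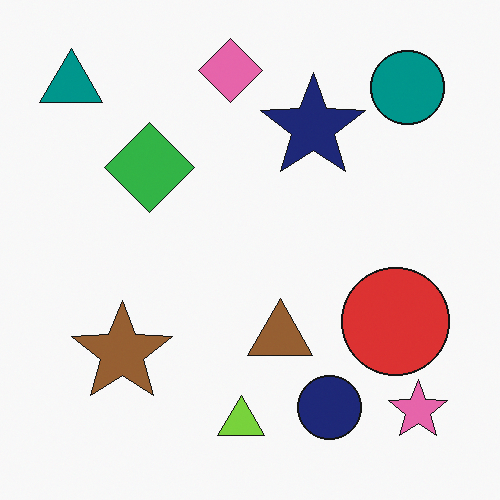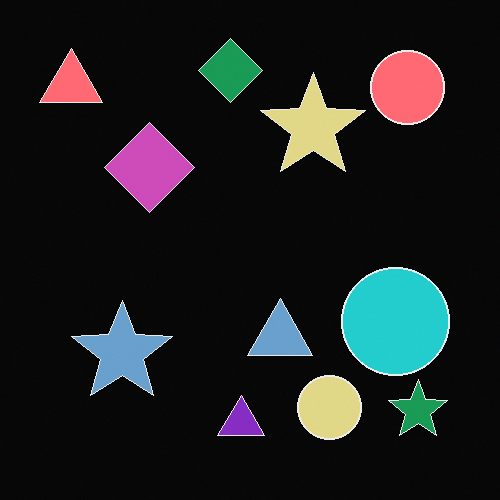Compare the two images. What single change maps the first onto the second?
The image was color-inverted (negative).

The light background has become dark and every shape's color is its complement — a photographic negative.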